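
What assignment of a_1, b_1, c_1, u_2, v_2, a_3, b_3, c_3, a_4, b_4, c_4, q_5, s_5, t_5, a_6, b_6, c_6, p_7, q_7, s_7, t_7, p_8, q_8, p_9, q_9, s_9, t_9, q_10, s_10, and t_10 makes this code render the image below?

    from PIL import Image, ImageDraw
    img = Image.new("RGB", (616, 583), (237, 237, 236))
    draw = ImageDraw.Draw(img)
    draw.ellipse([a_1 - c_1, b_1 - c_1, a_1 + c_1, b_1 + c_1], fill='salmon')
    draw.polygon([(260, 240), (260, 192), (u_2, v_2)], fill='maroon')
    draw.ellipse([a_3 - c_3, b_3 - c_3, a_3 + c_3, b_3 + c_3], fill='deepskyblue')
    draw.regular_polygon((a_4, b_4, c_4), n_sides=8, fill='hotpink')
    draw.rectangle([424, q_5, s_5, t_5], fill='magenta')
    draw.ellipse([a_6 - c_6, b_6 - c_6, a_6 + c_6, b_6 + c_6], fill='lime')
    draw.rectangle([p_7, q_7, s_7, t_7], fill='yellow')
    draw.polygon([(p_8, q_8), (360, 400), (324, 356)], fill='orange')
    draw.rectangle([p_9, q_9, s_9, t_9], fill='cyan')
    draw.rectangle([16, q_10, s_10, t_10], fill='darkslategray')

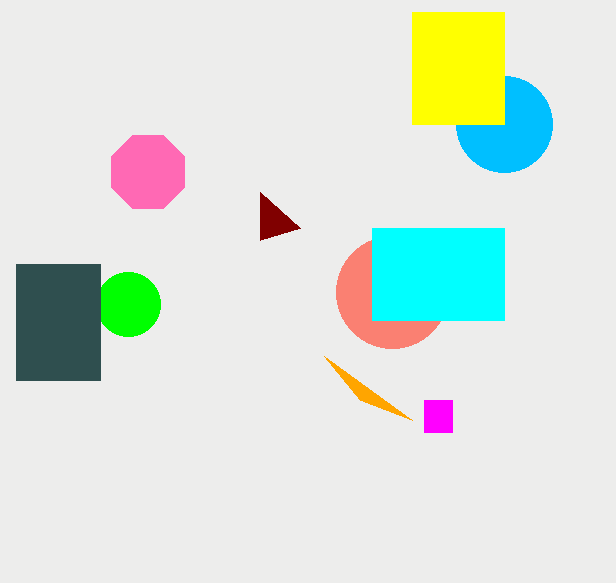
a_1 = 392, b_1 = 292, c_1 = 56, u_2 = 300, v_2 = 228, a_3 = 504, b_3 = 124, c_3 = 48, a_4 = 148, b_4 = 172, c_4 = 40, q_5 = 400, s_5 = 452, t_5 = 432, a_6 = 128, b_6 = 304, c_6 = 32, p_7 = 412, q_7 = 12, s_7 = 504, t_7 = 124, p_8 = 412, q_8 = 420, p_9 = 372, q_9 = 228, s_9 = 504, t_9 = 320, q_10 = 264, s_10 = 100, t_10 = 380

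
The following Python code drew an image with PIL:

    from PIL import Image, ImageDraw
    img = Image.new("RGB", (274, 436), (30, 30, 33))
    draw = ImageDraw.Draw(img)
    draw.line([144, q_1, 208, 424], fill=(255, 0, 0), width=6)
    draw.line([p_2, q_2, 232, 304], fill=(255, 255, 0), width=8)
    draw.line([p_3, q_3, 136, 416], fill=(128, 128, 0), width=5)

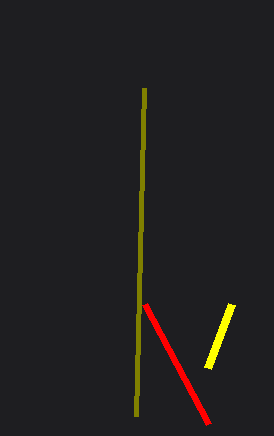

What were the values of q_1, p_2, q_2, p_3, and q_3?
q_1 = 304; p_2 = 208; q_2 = 368; p_3 = 144; q_3 = 88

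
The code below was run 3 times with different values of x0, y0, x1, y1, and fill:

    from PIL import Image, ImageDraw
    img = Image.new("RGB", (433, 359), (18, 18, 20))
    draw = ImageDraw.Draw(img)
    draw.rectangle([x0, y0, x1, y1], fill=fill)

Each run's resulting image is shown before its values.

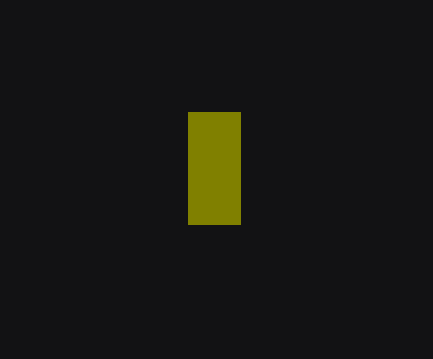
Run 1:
x0 = 188
y0 = 112
x1 = 240
y1 = 224
fill = 'olive'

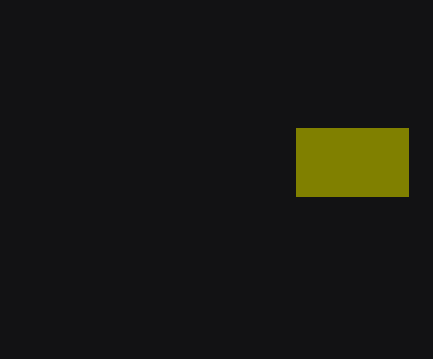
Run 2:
x0 = 296, y0 = 128, x1 = 408, y1 = 196, fill = 'olive'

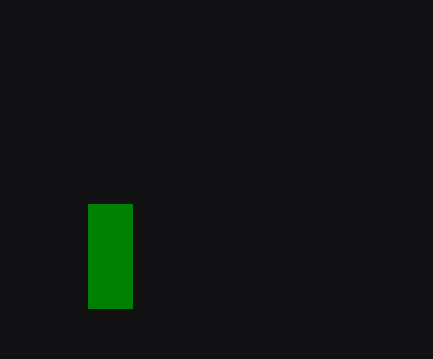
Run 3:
x0 = 88
y0 = 204
x1 = 132
y1 = 308
fill = 'green'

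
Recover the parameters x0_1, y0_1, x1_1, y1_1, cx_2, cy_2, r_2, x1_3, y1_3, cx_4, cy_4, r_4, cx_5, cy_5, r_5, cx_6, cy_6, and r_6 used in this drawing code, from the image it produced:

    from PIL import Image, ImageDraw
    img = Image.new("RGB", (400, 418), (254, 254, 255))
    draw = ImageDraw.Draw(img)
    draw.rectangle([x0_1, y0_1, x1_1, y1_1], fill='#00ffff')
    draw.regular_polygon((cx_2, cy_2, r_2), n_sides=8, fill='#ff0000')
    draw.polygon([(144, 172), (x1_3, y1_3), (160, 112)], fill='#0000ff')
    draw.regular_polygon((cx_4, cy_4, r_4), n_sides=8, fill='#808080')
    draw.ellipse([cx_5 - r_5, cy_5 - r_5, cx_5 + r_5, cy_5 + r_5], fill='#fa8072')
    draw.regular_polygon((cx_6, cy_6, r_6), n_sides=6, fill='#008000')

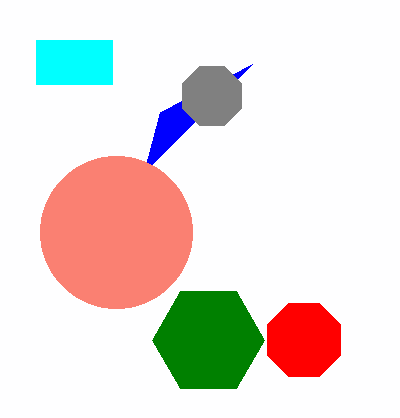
x0_1 = 36; y0_1 = 40; x1_1 = 112; y1_1 = 84; cx_2 = 304; cy_2 = 340; r_2 = 40; x1_3 = 252; y1_3 = 64; cx_4 = 212; cy_4 = 96; r_4 = 32; cx_5 = 116; cy_5 = 232; r_5 = 76; cx_6 = 208; cy_6 = 340; r_6 = 56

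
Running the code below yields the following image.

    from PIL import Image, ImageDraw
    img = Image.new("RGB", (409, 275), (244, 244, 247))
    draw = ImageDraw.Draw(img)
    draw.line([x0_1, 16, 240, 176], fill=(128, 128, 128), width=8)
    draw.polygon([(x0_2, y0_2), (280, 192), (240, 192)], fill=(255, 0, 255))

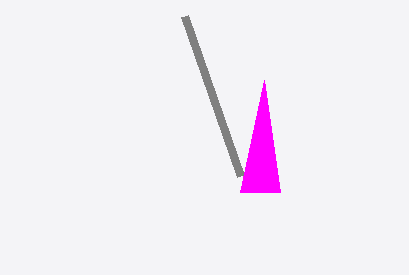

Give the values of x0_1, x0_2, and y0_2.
x0_1 = 184
x0_2 = 264
y0_2 = 80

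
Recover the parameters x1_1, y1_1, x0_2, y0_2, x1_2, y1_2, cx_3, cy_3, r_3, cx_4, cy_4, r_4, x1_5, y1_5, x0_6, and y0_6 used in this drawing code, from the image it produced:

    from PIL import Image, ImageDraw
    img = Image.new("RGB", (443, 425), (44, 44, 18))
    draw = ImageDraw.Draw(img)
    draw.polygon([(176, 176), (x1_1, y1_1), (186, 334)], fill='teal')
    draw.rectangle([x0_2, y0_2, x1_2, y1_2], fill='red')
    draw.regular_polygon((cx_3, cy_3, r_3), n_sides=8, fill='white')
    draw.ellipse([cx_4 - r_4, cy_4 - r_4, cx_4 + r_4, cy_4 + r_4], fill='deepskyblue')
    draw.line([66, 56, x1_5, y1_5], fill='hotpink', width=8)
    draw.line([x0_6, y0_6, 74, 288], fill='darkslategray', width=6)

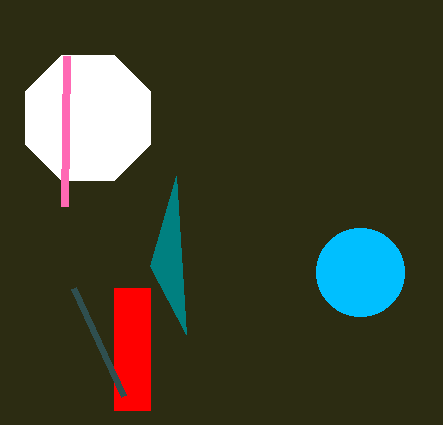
x1_1 = 150, y1_1 = 266, x0_2 = 114, y0_2 = 288, x1_2 = 150, y1_2 = 410, cx_3 = 88, cy_3 = 118, r_3 = 68, cx_4 = 360, cy_4 = 272, r_4 = 44, x1_5 = 64, y1_5 = 206, x0_6 = 124, y0_6 = 396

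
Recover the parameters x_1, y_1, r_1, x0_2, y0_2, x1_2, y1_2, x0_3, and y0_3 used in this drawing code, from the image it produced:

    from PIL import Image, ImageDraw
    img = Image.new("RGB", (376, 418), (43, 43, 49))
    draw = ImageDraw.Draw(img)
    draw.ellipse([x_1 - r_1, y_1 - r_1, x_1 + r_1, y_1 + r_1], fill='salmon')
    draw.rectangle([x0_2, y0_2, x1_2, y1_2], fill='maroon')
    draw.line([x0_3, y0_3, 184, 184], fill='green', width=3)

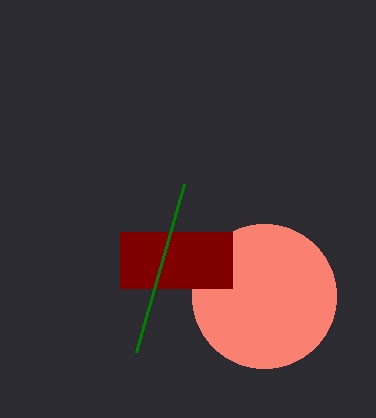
x_1 = 264, y_1 = 296, r_1 = 72, x0_2 = 120, y0_2 = 232, x1_2 = 232, y1_2 = 288, x0_3 = 136, y0_3 = 352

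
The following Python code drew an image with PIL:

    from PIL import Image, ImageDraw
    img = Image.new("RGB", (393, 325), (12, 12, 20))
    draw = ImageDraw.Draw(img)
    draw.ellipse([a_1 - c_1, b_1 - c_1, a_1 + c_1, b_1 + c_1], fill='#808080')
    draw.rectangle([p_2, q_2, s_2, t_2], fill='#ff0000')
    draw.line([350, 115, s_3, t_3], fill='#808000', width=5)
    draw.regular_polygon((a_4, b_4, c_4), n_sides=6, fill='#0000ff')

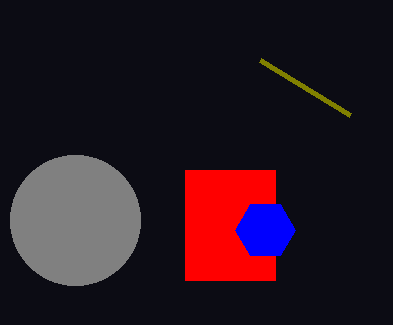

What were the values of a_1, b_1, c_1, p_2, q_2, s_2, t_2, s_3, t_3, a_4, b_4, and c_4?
a_1 = 75, b_1 = 220, c_1 = 65, p_2 = 185, q_2 = 170, s_2 = 275, t_2 = 280, s_3 = 260, t_3 = 60, a_4 = 265, b_4 = 230, c_4 = 30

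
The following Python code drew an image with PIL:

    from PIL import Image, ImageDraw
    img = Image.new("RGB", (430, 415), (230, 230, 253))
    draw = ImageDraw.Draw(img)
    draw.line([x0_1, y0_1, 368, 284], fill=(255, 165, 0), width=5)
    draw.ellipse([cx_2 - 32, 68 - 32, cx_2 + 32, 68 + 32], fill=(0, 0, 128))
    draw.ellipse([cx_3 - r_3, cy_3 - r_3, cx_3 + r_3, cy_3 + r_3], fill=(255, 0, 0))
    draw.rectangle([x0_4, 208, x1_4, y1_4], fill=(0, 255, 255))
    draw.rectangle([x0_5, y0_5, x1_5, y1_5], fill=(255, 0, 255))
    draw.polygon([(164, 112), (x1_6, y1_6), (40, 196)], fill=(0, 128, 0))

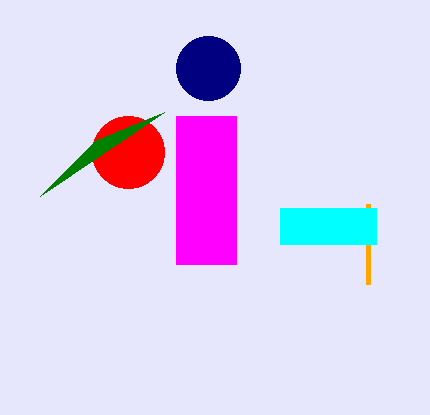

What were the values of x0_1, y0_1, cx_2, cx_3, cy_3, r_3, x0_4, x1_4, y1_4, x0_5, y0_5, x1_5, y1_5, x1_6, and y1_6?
x0_1 = 368
y0_1 = 204
cx_2 = 208
cx_3 = 128
cy_3 = 152
r_3 = 36
x0_4 = 280
x1_4 = 376
y1_4 = 244
x0_5 = 176
y0_5 = 116
x1_5 = 236
y1_5 = 264
x1_6 = 96
y1_6 = 140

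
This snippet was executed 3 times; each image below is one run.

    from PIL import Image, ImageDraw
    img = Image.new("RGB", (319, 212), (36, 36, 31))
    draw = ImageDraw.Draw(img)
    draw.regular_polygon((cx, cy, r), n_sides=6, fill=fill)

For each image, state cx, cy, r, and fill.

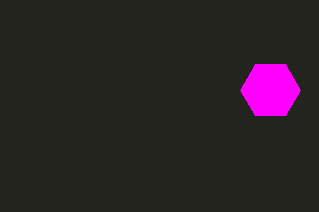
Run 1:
cx = 270
cy = 90
r = 30
fill = 'magenta'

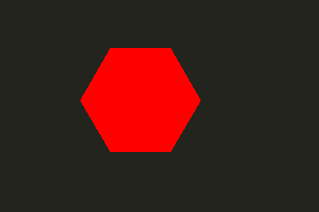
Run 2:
cx = 140; cy = 100; r = 60; fill = 'red'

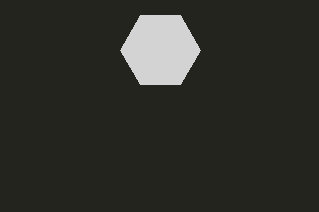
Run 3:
cx = 160; cy = 50; r = 40; fill = 'lightgray'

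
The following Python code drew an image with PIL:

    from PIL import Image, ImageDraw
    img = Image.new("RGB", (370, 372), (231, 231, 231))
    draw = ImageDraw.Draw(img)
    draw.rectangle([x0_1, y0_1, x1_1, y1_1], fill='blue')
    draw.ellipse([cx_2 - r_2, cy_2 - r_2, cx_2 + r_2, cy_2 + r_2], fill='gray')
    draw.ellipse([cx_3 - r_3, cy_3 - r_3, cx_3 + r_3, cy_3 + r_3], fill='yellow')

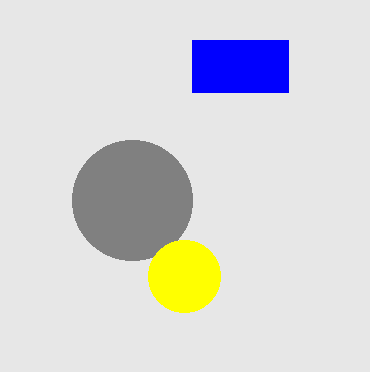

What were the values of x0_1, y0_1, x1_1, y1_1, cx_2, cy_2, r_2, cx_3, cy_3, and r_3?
x0_1 = 192
y0_1 = 40
x1_1 = 288
y1_1 = 92
cx_2 = 132
cy_2 = 200
r_2 = 60
cx_3 = 184
cy_3 = 276
r_3 = 36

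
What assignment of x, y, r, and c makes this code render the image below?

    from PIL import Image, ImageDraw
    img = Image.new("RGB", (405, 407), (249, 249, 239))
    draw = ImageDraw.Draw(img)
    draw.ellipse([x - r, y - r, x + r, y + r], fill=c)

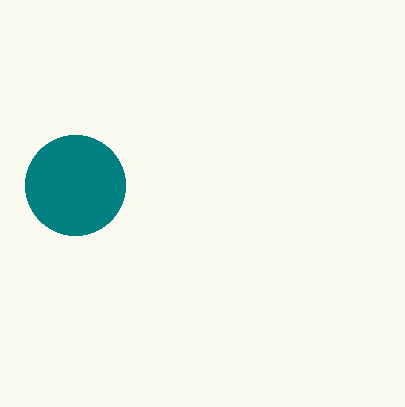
x = 75; y = 185; r = 50; c = 'teal'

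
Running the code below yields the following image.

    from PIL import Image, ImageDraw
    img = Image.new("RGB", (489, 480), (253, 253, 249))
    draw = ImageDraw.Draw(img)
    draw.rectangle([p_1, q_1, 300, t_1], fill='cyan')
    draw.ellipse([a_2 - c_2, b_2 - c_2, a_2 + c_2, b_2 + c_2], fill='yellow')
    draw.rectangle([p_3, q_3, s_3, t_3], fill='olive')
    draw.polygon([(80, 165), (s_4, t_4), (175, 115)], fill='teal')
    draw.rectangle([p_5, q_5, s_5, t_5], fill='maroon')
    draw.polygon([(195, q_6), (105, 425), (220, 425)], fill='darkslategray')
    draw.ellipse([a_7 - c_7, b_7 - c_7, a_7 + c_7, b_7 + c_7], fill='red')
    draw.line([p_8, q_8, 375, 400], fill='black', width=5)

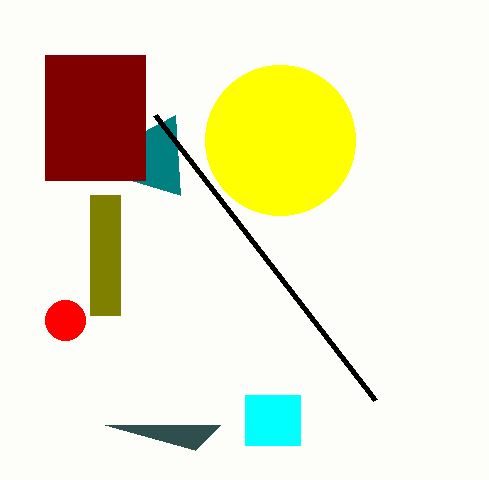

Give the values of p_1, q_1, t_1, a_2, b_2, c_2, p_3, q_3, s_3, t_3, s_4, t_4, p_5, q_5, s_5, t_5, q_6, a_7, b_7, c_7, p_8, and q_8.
p_1 = 245; q_1 = 395; t_1 = 445; a_2 = 280; b_2 = 140; c_2 = 75; p_3 = 90; q_3 = 195; s_3 = 120; t_3 = 315; s_4 = 180; t_4 = 195; p_5 = 45; q_5 = 55; s_5 = 145; t_5 = 180; q_6 = 450; a_7 = 65; b_7 = 320; c_7 = 20; p_8 = 155; q_8 = 115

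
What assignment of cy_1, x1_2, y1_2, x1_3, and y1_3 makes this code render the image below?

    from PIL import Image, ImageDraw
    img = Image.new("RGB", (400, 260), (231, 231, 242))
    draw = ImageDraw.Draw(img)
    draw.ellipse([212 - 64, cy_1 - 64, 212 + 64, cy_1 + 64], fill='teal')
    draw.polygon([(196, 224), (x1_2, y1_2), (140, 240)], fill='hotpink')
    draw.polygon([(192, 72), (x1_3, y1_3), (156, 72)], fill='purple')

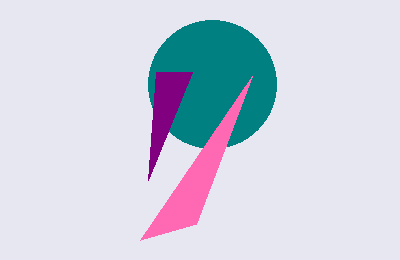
cy_1 = 84, x1_2 = 252, y1_2 = 76, x1_3 = 148, y1_3 = 180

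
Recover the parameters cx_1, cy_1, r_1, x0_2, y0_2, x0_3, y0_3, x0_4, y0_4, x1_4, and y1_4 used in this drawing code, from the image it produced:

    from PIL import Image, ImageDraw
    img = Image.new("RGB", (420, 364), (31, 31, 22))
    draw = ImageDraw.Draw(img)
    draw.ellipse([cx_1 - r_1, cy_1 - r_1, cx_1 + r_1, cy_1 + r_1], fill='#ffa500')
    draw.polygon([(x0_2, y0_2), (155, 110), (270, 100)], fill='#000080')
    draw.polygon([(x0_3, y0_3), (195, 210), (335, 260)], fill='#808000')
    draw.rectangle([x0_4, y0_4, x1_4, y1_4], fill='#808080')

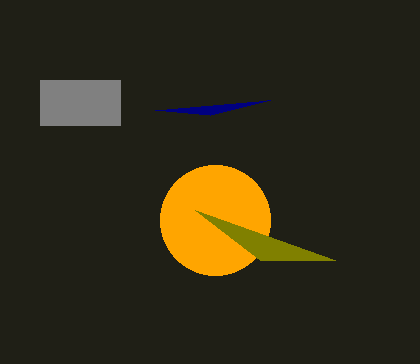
cx_1 = 215, cy_1 = 220, r_1 = 55, x0_2 = 210, y0_2 = 115, x0_3 = 260, y0_3 = 260, x0_4 = 40, y0_4 = 80, x1_4 = 120, y1_4 = 125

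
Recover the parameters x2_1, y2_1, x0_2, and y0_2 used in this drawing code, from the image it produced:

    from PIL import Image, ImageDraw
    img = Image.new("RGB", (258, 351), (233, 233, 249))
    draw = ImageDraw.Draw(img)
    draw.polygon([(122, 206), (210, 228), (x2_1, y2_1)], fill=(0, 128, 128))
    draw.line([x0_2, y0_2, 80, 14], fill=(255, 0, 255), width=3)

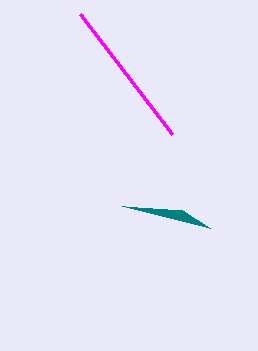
x2_1 = 182
y2_1 = 210
x0_2 = 172
y0_2 = 134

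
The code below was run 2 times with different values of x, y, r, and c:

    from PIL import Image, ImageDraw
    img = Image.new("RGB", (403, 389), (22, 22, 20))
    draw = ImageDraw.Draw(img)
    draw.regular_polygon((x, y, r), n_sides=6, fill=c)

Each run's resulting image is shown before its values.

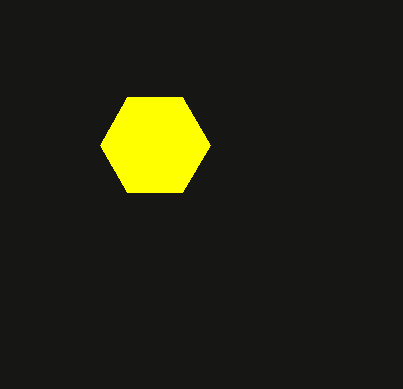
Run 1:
x = 155, y = 145, r = 55, c = 'yellow'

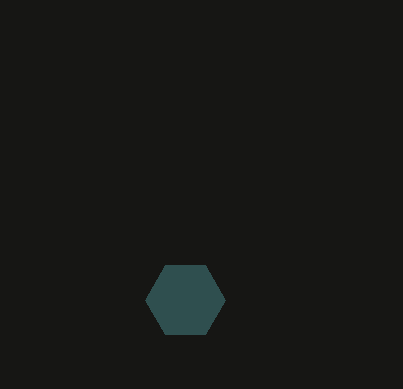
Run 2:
x = 185, y = 300, r = 40, c = 'darkslategray'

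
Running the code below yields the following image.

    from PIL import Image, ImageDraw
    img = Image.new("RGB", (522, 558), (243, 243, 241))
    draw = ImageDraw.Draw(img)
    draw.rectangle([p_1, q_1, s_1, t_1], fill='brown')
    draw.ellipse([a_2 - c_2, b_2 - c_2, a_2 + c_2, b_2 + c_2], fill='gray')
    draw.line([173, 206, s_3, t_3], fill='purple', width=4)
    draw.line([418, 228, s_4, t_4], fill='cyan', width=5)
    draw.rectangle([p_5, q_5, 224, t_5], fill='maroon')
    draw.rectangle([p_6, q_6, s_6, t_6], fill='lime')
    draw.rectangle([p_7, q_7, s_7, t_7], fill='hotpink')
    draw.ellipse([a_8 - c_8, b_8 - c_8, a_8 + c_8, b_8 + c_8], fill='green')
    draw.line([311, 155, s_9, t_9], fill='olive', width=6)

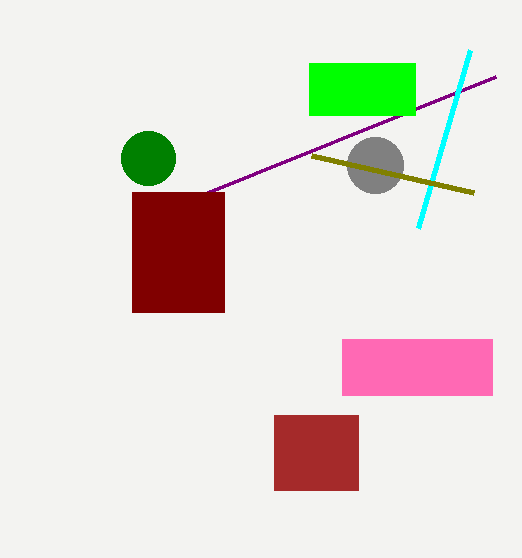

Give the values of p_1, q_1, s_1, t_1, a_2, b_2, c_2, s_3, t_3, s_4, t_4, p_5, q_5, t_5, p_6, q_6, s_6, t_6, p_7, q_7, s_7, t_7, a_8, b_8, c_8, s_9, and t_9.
p_1 = 274
q_1 = 415
s_1 = 358
t_1 = 490
a_2 = 375
b_2 = 165
c_2 = 28
s_3 = 496
t_3 = 76
s_4 = 470
t_4 = 50
p_5 = 132
q_5 = 192
t_5 = 312
p_6 = 309
q_6 = 63
s_6 = 415
t_6 = 115
p_7 = 342
q_7 = 339
s_7 = 492
t_7 = 395
a_8 = 148
b_8 = 158
c_8 = 27
s_9 = 473
t_9 = 192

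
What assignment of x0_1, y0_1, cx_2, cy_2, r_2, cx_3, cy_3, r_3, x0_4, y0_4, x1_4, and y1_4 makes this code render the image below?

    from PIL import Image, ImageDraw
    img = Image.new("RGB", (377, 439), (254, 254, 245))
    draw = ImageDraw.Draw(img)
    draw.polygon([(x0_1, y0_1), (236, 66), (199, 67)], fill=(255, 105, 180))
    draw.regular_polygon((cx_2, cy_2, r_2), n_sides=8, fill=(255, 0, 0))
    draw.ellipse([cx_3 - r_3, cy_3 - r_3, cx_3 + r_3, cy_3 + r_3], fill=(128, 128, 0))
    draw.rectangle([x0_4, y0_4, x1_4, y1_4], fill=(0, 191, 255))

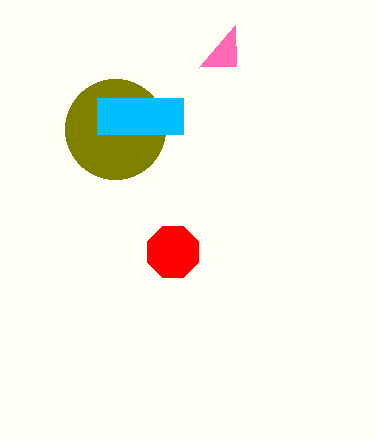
x0_1 = 235
y0_1 = 25
cx_2 = 173
cy_2 = 252
r_2 = 28
cx_3 = 115
cy_3 = 129
r_3 = 50
x0_4 = 97
y0_4 = 98
x1_4 = 183
y1_4 = 134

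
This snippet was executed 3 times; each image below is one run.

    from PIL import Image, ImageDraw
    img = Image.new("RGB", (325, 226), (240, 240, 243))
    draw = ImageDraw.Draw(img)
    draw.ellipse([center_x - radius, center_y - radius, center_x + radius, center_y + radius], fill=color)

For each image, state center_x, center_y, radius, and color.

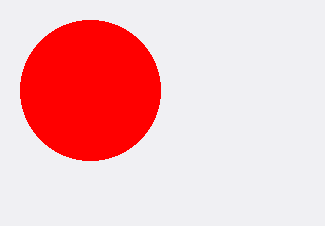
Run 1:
center_x = 90; center_y = 90; radius = 70; color = 'red'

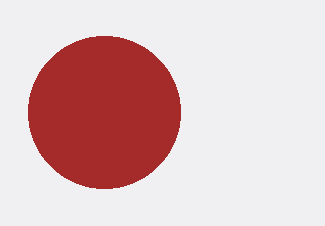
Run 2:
center_x = 104; center_y = 112; radius = 76; color = 'brown'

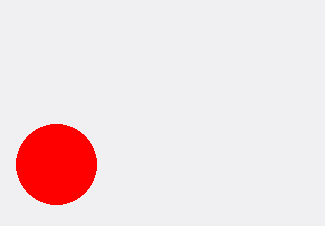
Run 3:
center_x = 56
center_y = 164
radius = 40
color = 'red'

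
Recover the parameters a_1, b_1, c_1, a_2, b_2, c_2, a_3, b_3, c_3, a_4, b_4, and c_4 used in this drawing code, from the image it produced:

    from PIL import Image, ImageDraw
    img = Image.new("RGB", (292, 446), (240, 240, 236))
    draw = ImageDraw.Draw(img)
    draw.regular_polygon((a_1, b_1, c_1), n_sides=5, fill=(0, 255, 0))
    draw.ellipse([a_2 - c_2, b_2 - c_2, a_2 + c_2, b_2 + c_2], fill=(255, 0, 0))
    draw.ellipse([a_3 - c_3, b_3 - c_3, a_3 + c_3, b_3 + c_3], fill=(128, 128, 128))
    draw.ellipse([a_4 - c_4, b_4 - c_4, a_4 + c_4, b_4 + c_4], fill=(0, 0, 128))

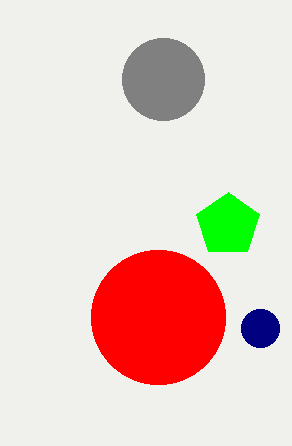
a_1 = 228, b_1 = 225, c_1 = 33, a_2 = 158, b_2 = 317, c_2 = 67, a_3 = 163, b_3 = 79, c_3 = 41, a_4 = 260, b_4 = 328, c_4 = 19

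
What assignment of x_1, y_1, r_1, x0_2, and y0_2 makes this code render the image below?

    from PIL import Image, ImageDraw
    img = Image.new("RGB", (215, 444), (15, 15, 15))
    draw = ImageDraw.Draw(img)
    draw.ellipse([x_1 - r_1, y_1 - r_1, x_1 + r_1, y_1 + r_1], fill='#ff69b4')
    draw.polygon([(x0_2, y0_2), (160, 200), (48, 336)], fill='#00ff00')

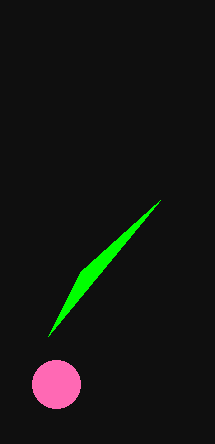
x_1 = 56
y_1 = 384
r_1 = 24
x0_2 = 80
y0_2 = 272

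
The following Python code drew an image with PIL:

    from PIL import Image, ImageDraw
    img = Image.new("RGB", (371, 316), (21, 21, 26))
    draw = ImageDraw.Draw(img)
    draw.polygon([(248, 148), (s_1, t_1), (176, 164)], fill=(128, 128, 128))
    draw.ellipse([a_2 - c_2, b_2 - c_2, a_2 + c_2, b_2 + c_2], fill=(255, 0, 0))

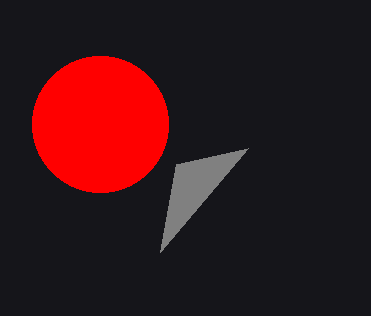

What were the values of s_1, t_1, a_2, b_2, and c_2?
s_1 = 160
t_1 = 252
a_2 = 100
b_2 = 124
c_2 = 68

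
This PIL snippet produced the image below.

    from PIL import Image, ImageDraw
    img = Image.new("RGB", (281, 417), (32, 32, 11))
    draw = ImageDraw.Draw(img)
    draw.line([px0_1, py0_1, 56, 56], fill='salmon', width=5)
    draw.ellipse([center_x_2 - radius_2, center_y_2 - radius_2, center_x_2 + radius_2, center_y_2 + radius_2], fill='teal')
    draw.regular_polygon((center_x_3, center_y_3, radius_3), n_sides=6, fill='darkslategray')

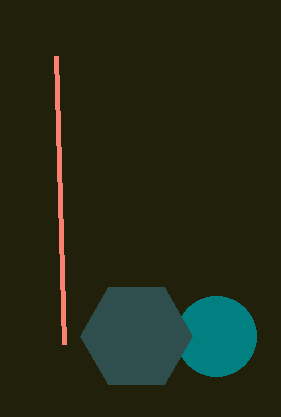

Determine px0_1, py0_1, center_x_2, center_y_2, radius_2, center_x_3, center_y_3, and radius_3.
px0_1 = 64; py0_1 = 344; center_x_2 = 216; center_y_2 = 336; radius_2 = 40; center_x_3 = 136; center_y_3 = 336; radius_3 = 56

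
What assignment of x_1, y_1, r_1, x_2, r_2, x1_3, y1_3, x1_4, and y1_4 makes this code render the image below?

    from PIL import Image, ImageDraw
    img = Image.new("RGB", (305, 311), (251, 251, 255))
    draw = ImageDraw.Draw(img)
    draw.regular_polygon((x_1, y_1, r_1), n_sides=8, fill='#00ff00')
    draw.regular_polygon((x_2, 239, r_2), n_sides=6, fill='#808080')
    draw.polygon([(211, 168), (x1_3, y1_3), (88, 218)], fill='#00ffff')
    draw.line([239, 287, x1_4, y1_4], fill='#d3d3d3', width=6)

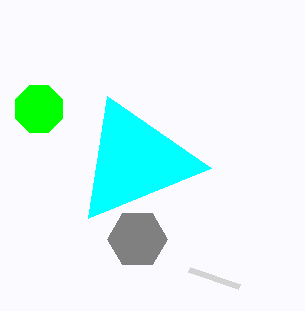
x_1 = 39; y_1 = 109; r_1 = 25; x_2 = 137; r_2 = 30; x1_3 = 107; y1_3 = 96; x1_4 = 189; y1_4 = 270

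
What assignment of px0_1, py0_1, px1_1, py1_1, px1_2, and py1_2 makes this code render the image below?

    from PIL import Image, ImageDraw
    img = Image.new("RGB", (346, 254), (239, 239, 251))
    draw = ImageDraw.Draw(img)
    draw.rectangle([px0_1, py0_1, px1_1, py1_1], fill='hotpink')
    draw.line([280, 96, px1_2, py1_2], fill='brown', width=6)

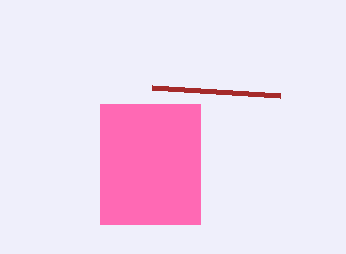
px0_1 = 100; py0_1 = 104; px1_1 = 200; py1_1 = 224; px1_2 = 152; py1_2 = 88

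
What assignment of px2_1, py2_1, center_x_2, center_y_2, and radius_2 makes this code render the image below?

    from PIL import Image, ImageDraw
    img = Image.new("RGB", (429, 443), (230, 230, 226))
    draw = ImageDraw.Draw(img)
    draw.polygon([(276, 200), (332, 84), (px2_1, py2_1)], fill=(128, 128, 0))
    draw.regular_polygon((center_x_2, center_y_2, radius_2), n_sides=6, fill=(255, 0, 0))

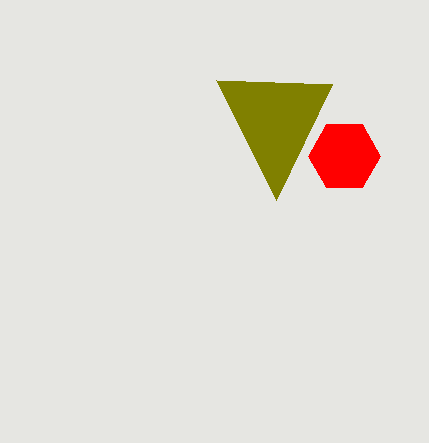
px2_1 = 216, py2_1 = 80, center_x_2 = 344, center_y_2 = 156, radius_2 = 36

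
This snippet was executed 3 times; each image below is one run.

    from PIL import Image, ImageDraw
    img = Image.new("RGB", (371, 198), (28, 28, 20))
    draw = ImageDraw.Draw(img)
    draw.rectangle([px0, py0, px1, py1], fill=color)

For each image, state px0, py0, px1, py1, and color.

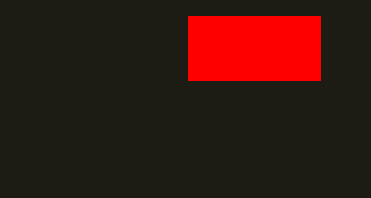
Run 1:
px0 = 188; py0 = 16; px1 = 320; py1 = 80; color = 'red'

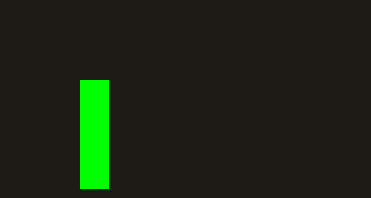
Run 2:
px0 = 80; py0 = 80; px1 = 108; py1 = 188; color = 'lime'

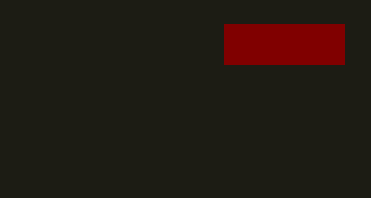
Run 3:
px0 = 224, py0 = 24, px1 = 344, py1 = 64, color = 'maroon'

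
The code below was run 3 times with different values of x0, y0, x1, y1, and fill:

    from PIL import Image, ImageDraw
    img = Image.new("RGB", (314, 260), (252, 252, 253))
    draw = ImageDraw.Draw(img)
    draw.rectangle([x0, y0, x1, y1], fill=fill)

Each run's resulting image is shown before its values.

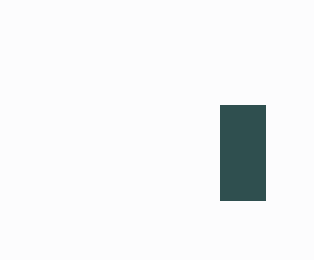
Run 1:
x0 = 220
y0 = 105
x1 = 265
y1 = 200
fill = 'darkslategray'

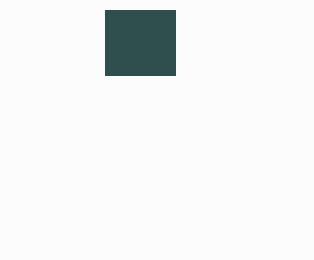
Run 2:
x0 = 105
y0 = 10
x1 = 175
y1 = 75
fill = 'darkslategray'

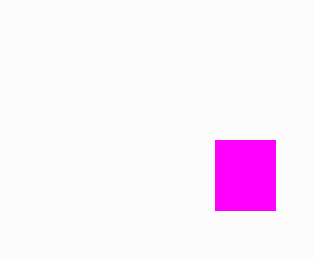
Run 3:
x0 = 215, y0 = 140, x1 = 275, y1 = 210, fill = 'magenta'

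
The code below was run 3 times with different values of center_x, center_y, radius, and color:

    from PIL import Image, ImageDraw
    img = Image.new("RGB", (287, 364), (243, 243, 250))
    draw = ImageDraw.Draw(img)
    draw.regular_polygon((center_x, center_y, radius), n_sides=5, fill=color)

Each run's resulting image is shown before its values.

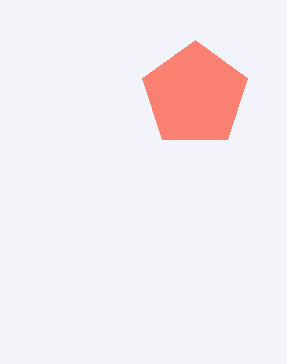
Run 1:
center_x = 195
center_y = 95
radius = 55
color = 'salmon'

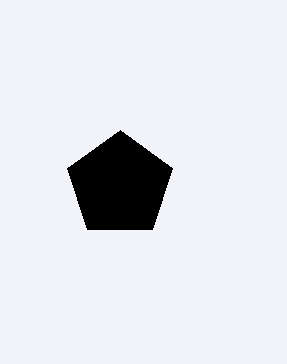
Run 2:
center_x = 120, center_y = 185, radius = 55, color = 'black'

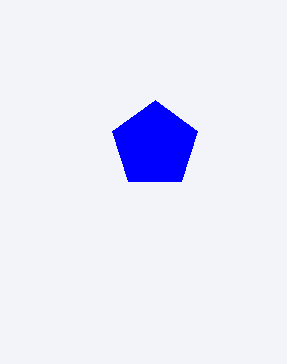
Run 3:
center_x = 155, center_y = 145, radius = 45, color = 'blue'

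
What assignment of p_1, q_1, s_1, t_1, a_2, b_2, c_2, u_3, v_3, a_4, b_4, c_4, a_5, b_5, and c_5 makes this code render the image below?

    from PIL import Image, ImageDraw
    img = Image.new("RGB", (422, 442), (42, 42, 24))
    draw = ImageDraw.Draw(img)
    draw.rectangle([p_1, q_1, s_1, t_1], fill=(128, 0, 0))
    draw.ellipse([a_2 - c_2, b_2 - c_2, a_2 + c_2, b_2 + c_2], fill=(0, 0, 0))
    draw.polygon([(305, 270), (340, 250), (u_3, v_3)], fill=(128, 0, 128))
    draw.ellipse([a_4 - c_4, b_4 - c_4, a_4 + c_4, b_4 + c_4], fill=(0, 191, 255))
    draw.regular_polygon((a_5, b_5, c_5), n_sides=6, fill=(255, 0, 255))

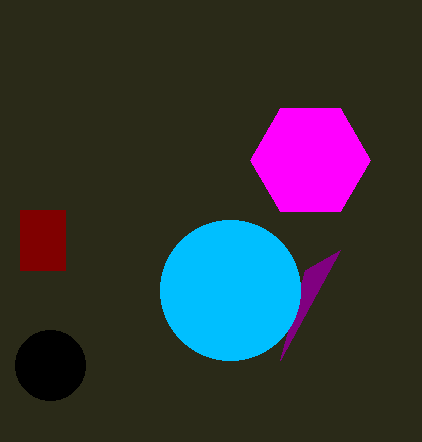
p_1 = 20; q_1 = 210; s_1 = 65; t_1 = 270; a_2 = 50; b_2 = 365; c_2 = 35; u_3 = 280; v_3 = 360; a_4 = 230; b_4 = 290; c_4 = 70; a_5 = 310; b_5 = 160; c_5 = 60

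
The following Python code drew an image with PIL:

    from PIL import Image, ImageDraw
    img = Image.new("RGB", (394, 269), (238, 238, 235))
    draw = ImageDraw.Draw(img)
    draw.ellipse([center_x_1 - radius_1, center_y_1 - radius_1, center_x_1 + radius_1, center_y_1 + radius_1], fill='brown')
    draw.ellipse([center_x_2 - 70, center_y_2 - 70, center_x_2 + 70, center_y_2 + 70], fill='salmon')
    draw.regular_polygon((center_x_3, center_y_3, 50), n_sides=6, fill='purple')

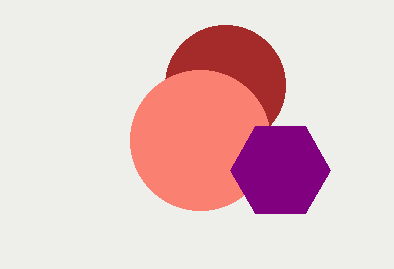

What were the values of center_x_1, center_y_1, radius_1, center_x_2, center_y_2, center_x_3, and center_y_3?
center_x_1 = 225
center_y_1 = 85
radius_1 = 60
center_x_2 = 200
center_y_2 = 140
center_x_3 = 280
center_y_3 = 170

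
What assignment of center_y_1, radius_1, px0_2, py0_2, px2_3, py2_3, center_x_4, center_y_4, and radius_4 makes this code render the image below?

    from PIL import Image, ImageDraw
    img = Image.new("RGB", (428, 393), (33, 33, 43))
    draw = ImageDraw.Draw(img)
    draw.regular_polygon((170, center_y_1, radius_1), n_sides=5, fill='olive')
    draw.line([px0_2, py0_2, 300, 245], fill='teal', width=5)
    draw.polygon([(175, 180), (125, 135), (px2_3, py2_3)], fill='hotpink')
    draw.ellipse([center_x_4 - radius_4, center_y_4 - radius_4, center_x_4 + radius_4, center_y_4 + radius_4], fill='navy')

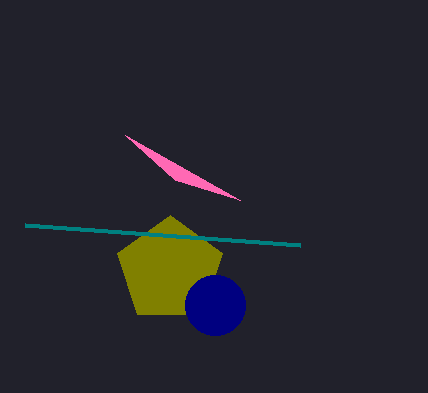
center_y_1 = 270
radius_1 = 55
px0_2 = 25
py0_2 = 225
px2_3 = 240
py2_3 = 200
center_x_4 = 215
center_y_4 = 305
radius_4 = 30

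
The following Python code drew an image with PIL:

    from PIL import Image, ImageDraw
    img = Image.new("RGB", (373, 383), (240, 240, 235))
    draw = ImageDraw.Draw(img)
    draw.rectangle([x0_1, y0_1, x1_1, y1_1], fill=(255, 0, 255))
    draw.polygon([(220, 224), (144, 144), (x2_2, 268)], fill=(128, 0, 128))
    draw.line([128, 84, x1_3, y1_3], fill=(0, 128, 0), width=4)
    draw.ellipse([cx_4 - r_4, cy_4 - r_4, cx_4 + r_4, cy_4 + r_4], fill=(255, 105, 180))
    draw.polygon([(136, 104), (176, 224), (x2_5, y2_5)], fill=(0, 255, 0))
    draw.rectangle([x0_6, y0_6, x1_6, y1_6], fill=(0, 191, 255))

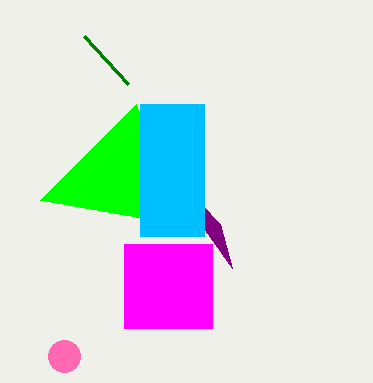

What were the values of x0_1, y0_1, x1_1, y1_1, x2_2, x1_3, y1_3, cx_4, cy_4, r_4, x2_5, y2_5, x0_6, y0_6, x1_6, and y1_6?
x0_1 = 124
y0_1 = 244
x1_1 = 212
y1_1 = 328
x2_2 = 232
x1_3 = 84
y1_3 = 36
cx_4 = 64
cy_4 = 356
r_4 = 16
x2_5 = 40
y2_5 = 200
x0_6 = 140
y0_6 = 104
x1_6 = 204
y1_6 = 236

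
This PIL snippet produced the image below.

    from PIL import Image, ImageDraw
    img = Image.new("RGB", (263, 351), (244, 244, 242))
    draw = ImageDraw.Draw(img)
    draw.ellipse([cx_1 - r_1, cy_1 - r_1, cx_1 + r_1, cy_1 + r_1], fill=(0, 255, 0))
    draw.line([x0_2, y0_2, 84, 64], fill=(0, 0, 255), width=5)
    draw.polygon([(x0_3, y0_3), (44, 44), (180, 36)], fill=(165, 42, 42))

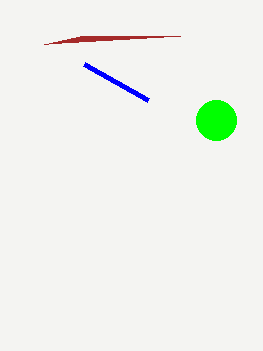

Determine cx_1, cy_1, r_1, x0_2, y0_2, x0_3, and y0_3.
cx_1 = 216
cy_1 = 120
r_1 = 20
x0_2 = 148
y0_2 = 100
x0_3 = 80
y0_3 = 36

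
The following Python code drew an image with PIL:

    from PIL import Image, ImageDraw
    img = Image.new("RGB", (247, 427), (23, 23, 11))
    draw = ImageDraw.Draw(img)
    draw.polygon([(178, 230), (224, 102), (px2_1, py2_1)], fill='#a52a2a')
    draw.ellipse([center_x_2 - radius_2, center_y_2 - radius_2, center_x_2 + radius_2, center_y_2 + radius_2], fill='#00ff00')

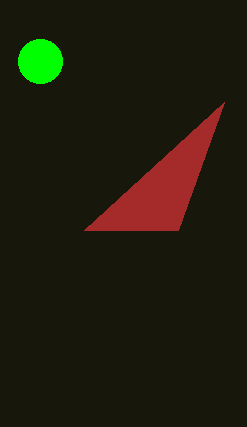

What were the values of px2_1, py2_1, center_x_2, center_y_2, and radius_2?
px2_1 = 84
py2_1 = 230
center_x_2 = 40
center_y_2 = 61
radius_2 = 22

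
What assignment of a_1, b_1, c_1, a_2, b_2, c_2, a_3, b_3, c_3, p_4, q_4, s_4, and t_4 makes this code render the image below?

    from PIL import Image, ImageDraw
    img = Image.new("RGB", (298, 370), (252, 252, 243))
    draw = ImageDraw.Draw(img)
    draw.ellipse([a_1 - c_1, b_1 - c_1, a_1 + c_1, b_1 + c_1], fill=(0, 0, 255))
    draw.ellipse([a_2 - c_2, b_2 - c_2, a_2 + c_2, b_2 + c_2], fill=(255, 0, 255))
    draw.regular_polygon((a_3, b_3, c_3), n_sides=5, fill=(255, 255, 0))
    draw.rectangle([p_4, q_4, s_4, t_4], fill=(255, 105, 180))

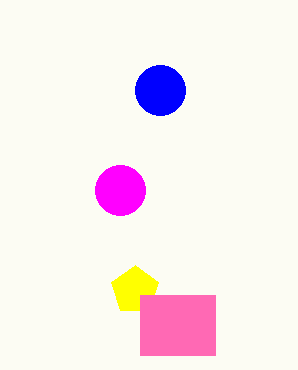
a_1 = 160
b_1 = 90
c_1 = 25
a_2 = 120
b_2 = 190
c_2 = 25
a_3 = 135
b_3 = 290
c_3 = 25
p_4 = 140
q_4 = 295
s_4 = 215
t_4 = 355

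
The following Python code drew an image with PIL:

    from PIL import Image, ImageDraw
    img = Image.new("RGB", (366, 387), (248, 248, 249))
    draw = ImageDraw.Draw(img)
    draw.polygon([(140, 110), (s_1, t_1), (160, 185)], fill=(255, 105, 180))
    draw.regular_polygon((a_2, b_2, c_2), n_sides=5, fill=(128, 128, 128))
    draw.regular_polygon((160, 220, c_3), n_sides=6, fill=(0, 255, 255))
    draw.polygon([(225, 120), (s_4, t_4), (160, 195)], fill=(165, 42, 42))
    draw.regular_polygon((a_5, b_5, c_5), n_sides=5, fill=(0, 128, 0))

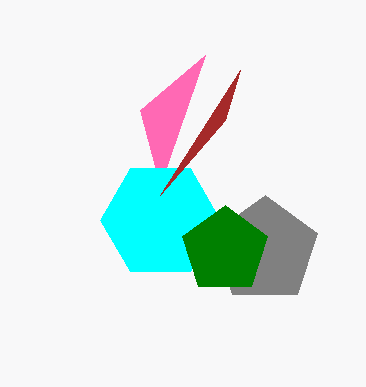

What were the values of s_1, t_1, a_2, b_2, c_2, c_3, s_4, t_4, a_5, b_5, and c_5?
s_1 = 205; t_1 = 55; a_2 = 265; b_2 = 250; c_2 = 55; c_3 = 60; s_4 = 240; t_4 = 70; a_5 = 225; b_5 = 250; c_5 = 45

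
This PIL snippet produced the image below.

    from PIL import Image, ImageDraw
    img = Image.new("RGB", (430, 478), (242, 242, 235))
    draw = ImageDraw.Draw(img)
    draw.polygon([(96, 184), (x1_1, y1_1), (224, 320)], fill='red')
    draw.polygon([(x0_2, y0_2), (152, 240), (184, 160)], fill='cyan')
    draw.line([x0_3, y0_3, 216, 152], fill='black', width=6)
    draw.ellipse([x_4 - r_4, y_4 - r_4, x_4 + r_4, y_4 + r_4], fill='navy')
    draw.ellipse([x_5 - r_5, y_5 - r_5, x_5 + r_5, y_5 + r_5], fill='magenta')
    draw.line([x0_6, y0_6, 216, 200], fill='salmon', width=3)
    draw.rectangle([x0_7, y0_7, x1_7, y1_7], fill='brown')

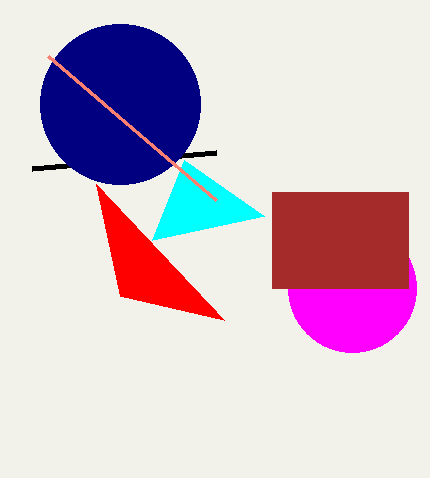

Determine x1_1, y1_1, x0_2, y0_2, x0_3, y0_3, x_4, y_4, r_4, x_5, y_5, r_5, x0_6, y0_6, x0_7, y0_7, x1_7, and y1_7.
x1_1 = 120, y1_1 = 296, x0_2 = 264, y0_2 = 216, x0_3 = 32, y0_3 = 168, x_4 = 120, y_4 = 104, r_4 = 80, x_5 = 352, y_5 = 288, r_5 = 64, x0_6 = 48, y0_6 = 56, x0_7 = 272, y0_7 = 192, x1_7 = 408, y1_7 = 288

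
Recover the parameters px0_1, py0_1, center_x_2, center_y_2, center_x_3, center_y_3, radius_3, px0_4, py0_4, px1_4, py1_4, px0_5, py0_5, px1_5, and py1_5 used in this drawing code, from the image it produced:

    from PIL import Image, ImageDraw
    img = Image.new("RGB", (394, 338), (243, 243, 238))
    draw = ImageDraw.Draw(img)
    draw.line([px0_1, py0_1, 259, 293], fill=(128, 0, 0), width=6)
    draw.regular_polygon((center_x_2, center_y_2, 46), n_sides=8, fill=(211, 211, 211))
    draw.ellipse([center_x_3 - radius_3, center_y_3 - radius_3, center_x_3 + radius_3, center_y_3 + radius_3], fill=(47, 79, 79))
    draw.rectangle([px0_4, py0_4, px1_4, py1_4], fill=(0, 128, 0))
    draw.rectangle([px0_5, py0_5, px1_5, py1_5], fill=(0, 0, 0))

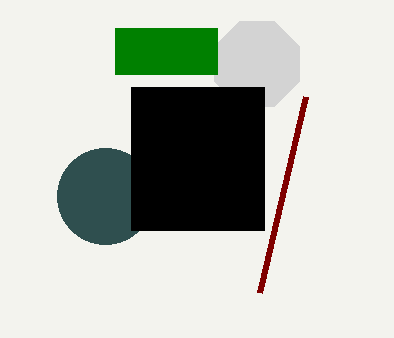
px0_1 = 305; py0_1 = 97; center_x_2 = 257; center_y_2 = 64; center_x_3 = 105; center_y_3 = 196; radius_3 = 48; px0_4 = 115; py0_4 = 28; px1_4 = 217; py1_4 = 74; px0_5 = 131; py0_5 = 87; px1_5 = 264; py1_5 = 230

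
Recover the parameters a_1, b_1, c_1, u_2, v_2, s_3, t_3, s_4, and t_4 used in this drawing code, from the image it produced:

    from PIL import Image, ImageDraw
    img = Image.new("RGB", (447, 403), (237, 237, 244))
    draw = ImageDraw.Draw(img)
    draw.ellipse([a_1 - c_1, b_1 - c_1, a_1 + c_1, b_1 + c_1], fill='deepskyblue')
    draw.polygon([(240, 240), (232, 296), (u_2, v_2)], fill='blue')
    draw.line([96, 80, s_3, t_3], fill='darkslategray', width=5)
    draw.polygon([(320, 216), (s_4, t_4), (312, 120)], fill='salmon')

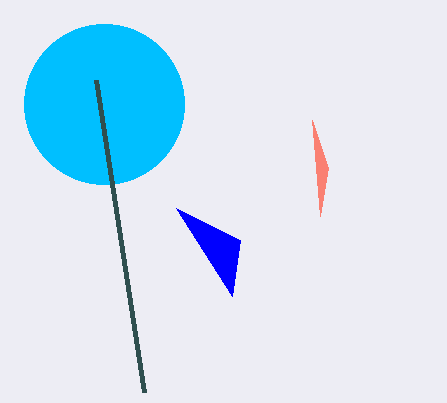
a_1 = 104; b_1 = 104; c_1 = 80; u_2 = 176; v_2 = 208; s_3 = 144; t_3 = 392; s_4 = 328; t_4 = 168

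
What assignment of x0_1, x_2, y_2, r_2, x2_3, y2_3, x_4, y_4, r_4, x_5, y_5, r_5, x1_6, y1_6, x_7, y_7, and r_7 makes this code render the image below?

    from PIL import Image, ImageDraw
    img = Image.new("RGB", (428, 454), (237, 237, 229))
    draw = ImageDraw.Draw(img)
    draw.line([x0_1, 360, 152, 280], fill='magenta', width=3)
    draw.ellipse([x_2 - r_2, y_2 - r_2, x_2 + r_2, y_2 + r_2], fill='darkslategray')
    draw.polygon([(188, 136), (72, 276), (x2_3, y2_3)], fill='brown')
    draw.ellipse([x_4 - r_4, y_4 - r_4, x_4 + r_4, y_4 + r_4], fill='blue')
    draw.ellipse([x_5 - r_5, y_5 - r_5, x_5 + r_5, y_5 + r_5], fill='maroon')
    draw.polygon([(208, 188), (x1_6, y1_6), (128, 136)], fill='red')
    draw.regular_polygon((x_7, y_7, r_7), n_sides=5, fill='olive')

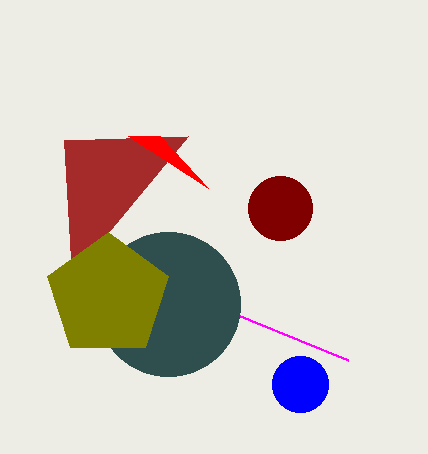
x0_1 = 348; x_2 = 168; y_2 = 304; r_2 = 72; x2_3 = 64; y2_3 = 140; x_4 = 300; y_4 = 384; r_4 = 28; x_5 = 280; y_5 = 208; r_5 = 32; x1_6 = 160; y1_6 = 136; x_7 = 108; y_7 = 296; r_7 = 64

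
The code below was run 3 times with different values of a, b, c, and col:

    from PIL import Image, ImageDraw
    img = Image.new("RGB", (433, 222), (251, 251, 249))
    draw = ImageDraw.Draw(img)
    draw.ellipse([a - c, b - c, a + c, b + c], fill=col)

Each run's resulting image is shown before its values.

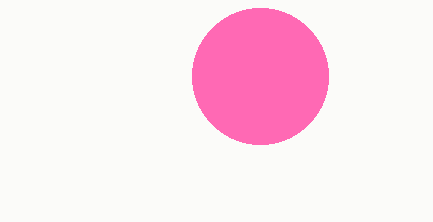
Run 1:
a = 260
b = 76
c = 68
col = 'hotpink'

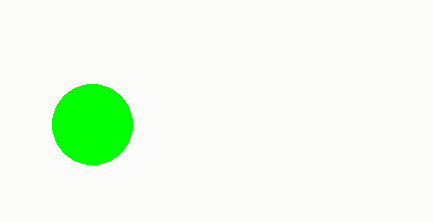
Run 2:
a = 92; b = 124; c = 40; col = 'lime'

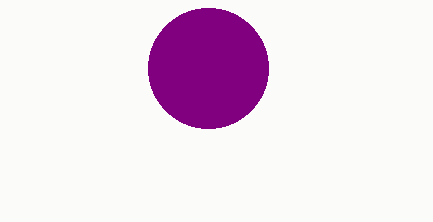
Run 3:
a = 208
b = 68
c = 60
col = 'purple'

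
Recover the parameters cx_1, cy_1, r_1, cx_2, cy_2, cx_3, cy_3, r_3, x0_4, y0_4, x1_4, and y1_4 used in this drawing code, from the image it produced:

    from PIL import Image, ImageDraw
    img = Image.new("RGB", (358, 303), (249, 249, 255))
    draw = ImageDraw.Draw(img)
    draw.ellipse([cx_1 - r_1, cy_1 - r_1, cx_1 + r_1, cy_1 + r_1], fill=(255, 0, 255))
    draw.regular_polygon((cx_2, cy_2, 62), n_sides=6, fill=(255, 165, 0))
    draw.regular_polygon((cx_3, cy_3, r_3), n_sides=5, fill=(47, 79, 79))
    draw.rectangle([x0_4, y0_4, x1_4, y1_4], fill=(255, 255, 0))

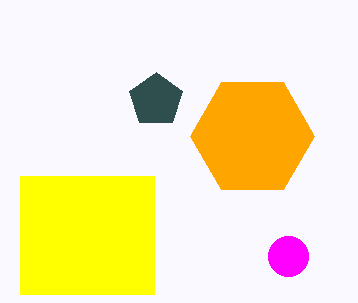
cx_1 = 288; cy_1 = 256; r_1 = 20; cx_2 = 252; cy_2 = 136; cx_3 = 156; cy_3 = 100; r_3 = 28; x0_4 = 20; y0_4 = 176; x1_4 = 154; y1_4 = 294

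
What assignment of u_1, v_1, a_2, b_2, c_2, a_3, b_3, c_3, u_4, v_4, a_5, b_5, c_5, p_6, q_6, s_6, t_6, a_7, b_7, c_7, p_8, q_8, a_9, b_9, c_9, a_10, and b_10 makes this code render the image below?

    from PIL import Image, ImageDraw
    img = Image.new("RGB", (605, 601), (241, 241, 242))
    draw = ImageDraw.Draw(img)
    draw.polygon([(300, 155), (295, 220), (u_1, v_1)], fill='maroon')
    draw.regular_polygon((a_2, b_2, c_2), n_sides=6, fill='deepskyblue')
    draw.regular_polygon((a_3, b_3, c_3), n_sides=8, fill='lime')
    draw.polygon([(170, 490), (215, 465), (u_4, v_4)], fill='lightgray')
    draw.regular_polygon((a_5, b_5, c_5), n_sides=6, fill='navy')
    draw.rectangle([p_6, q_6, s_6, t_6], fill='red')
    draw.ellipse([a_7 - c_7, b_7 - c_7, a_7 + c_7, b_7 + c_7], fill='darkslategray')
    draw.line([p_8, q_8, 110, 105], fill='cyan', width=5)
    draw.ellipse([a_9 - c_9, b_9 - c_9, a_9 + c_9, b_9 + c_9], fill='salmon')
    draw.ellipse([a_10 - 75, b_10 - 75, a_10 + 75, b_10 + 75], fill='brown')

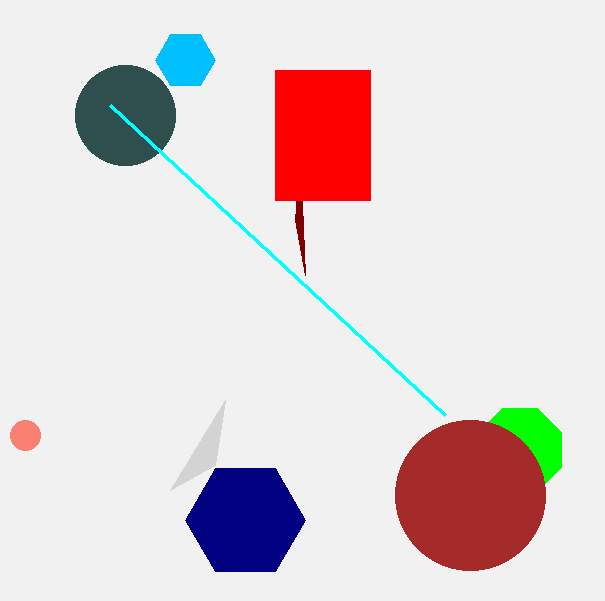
u_1 = 305; v_1 = 275; a_2 = 185; b_2 = 60; c_2 = 30; a_3 = 520; b_3 = 450; c_3 = 45; u_4 = 225; v_4 = 400; a_5 = 245; b_5 = 520; c_5 = 60; p_6 = 275; q_6 = 70; s_6 = 370; t_6 = 200; a_7 = 125; b_7 = 115; c_7 = 50; p_8 = 445; q_8 = 415; a_9 = 25; b_9 = 435; c_9 = 15; a_10 = 470; b_10 = 495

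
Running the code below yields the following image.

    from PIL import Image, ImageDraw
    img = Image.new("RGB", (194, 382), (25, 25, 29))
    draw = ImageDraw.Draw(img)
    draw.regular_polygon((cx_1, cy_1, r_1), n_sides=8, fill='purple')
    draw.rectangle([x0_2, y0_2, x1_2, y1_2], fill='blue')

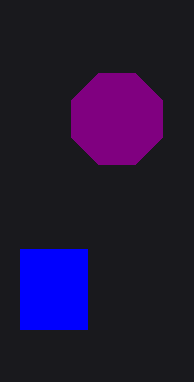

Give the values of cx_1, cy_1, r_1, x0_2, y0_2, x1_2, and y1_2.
cx_1 = 117
cy_1 = 119
r_1 = 49
x0_2 = 20
y0_2 = 249
x1_2 = 87
y1_2 = 329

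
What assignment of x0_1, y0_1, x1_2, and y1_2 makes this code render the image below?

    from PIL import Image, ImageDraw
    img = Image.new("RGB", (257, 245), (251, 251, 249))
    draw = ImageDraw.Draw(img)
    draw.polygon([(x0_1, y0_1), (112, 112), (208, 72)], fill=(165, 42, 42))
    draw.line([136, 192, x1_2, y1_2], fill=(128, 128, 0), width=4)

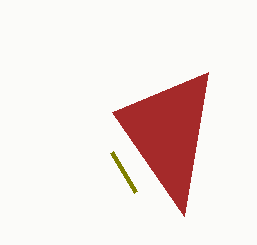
x0_1 = 184
y0_1 = 216
x1_2 = 112
y1_2 = 152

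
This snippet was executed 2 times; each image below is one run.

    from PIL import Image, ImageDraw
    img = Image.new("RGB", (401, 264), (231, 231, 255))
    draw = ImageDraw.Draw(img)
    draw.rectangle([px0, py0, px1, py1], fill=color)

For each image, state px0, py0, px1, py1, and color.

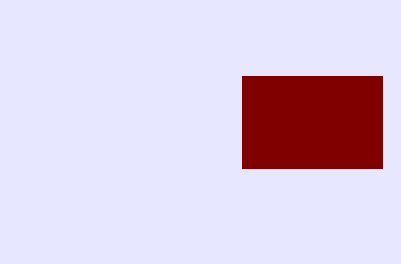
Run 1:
px0 = 242, py0 = 76, px1 = 382, py1 = 168, color = 'maroon'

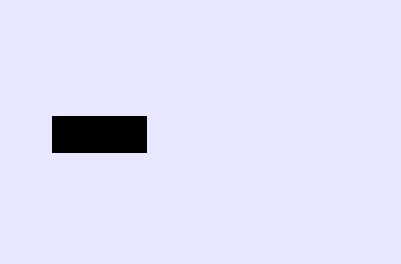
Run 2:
px0 = 52, py0 = 116, px1 = 146, py1 = 152, color = 'black'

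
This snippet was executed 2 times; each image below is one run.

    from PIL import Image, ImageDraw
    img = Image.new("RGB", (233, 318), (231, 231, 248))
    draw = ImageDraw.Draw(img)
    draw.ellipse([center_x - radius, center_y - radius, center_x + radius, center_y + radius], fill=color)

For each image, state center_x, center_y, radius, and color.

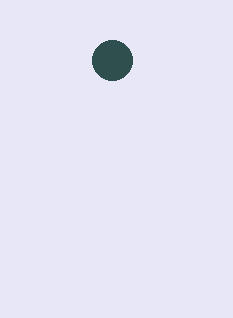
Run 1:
center_x = 112; center_y = 60; radius = 20; color = 'darkslategray'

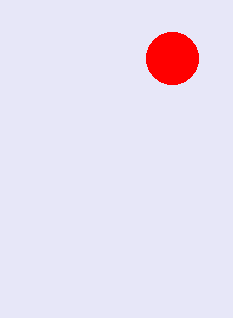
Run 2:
center_x = 172; center_y = 58; radius = 26; color = 'red'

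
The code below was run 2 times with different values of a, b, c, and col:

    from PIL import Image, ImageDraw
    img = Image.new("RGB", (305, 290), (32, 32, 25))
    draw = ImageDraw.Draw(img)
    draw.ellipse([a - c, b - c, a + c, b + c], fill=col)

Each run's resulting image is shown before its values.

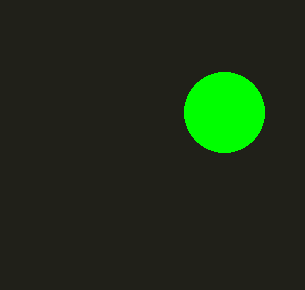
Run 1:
a = 224, b = 112, c = 40, col = 'lime'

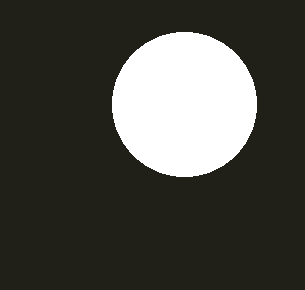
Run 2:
a = 184
b = 104
c = 72
col = 'white'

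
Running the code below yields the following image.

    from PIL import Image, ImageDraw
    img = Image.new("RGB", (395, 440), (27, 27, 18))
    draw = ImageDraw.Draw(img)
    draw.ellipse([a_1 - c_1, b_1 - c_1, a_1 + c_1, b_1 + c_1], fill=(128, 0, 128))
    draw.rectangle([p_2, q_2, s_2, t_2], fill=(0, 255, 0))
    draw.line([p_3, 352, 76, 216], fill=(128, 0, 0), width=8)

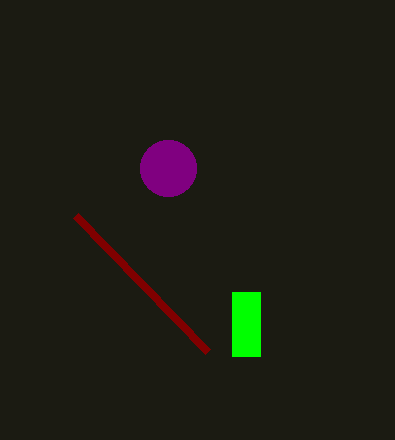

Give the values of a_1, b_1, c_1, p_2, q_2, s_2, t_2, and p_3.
a_1 = 168; b_1 = 168; c_1 = 28; p_2 = 232; q_2 = 292; s_2 = 260; t_2 = 356; p_3 = 208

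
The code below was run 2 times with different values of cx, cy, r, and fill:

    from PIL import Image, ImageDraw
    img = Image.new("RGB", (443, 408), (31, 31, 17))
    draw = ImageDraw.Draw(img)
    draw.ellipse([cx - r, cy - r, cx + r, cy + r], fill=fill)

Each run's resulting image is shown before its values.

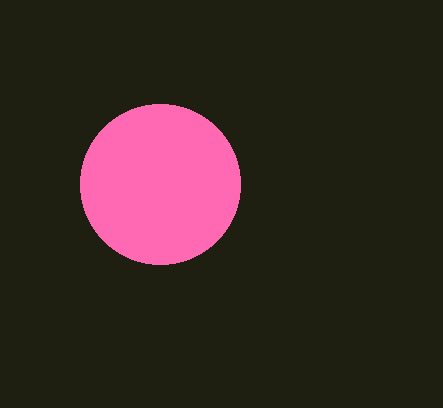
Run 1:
cx = 160, cy = 184, r = 80, fill = 'hotpink'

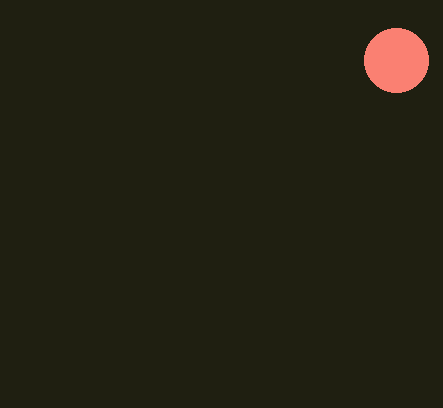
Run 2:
cx = 396, cy = 60, r = 32, fill = 'salmon'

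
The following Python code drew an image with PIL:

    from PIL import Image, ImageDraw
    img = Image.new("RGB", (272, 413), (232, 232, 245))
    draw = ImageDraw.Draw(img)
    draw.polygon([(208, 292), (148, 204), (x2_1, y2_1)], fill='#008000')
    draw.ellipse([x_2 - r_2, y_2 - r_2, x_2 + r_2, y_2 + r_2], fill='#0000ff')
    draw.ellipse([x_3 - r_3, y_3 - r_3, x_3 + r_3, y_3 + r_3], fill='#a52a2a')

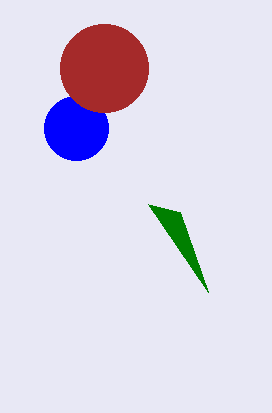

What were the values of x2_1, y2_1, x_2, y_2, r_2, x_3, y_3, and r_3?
x2_1 = 180
y2_1 = 212
x_2 = 76
y_2 = 128
r_2 = 32
x_3 = 104
y_3 = 68
r_3 = 44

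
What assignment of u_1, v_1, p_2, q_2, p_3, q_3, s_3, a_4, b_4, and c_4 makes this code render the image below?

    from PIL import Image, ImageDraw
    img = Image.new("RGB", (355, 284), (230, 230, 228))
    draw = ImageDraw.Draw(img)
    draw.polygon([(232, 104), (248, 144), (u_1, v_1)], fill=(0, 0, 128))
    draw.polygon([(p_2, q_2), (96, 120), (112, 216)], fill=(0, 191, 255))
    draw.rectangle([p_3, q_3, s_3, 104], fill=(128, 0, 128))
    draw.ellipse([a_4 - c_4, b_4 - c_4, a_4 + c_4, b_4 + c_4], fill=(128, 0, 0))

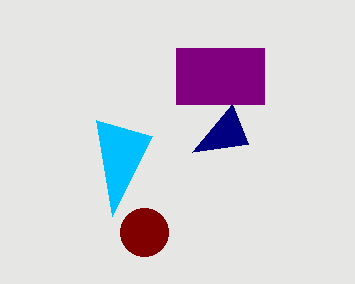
u_1 = 192, v_1 = 152, p_2 = 152, q_2 = 136, p_3 = 176, q_3 = 48, s_3 = 264, a_4 = 144, b_4 = 232, c_4 = 24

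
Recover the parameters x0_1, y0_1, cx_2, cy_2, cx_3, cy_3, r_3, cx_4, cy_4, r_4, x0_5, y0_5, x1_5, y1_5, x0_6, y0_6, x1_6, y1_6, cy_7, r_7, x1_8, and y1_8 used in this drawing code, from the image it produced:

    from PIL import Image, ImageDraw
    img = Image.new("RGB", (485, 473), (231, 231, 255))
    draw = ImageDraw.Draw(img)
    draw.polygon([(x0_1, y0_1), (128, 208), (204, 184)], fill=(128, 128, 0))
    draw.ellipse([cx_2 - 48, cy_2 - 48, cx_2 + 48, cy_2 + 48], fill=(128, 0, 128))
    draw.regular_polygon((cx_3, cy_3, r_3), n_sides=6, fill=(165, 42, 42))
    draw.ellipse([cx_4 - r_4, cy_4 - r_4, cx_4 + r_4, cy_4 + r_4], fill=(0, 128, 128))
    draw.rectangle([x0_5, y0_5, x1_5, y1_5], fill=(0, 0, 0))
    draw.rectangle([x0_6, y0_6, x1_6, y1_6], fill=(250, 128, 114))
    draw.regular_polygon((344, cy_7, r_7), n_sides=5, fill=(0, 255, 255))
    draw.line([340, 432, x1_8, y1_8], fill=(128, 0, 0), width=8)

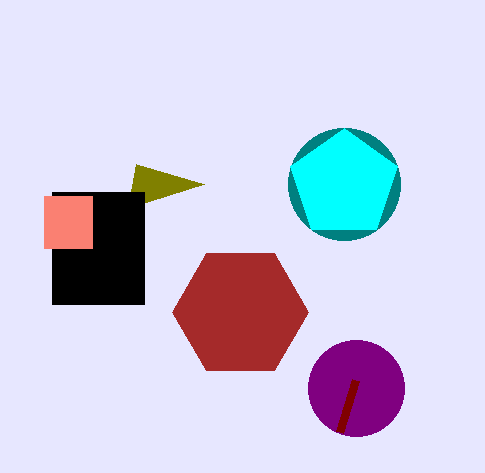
x0_1 = 136
y0_1 = 164
cx_2 = 356
cy_2 = 388
cx_3 = 240
cy_3 = 312
r_3 = 68
cx_4 = 344
cy_4 = 184
r_4 = 56
x0_5 = 52
y0_5 = 192
x1_5 = 144
y1_5 = 304
x0_6 = 44
y0_6 = 196
x1_6 = 92
y1_6 = 248
cy_7 = 184
r_7 = 56
x1_8 = 356
y1_8 = 380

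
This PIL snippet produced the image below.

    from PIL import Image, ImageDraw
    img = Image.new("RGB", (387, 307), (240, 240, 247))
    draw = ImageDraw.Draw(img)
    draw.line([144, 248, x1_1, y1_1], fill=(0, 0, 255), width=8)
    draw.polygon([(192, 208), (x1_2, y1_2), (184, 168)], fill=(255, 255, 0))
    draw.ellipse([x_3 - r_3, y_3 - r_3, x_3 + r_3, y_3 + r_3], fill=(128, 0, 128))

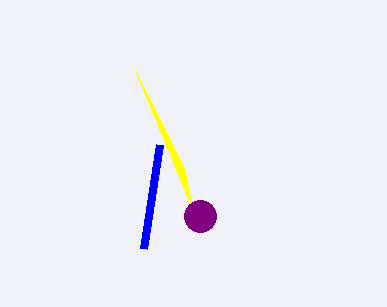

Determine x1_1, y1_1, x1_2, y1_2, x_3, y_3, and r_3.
x1_1 = 160
y1_1 = 144
x1_2 = 136
y1_2 = 72
x_3 = 200
y_3 = 216
r_3 = 16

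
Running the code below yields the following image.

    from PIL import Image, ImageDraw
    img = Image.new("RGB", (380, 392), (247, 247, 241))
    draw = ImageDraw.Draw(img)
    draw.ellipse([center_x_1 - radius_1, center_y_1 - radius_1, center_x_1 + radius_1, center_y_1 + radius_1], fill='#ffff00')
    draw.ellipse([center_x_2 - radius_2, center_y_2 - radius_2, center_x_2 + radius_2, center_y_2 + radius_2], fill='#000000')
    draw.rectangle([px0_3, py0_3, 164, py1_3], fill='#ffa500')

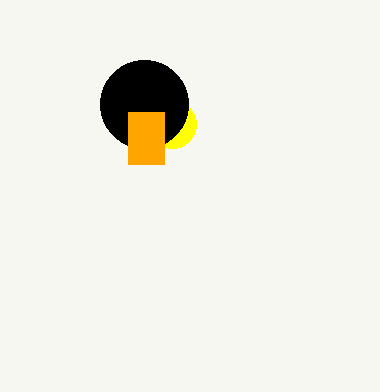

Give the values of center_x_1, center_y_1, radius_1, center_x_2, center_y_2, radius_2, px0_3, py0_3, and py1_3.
center_x_1 = 172; center_y_1 = 124; radius_1 = 24; center_x_2 = 144; center_y_2 = 104; radius_2 = 44; px0_3 = 128; py0_3 = 112; py1_3 = 164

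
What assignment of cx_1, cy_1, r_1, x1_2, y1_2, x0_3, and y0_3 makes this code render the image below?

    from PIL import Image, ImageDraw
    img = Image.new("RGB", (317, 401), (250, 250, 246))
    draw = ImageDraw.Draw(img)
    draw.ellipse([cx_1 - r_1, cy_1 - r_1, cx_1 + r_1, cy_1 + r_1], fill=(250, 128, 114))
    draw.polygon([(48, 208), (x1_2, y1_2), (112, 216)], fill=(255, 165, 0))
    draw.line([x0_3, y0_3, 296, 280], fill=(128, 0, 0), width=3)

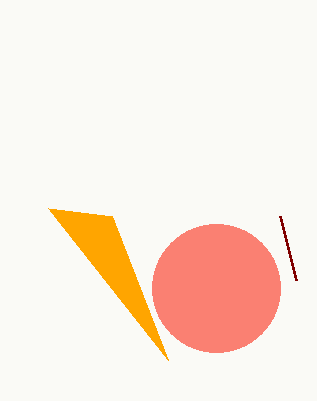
cx_1 = 216
cy_1 = 288
r_1 = 64
x1_2 = 168
y1_2 = 360
x0_3 = 280
y0_3 = 216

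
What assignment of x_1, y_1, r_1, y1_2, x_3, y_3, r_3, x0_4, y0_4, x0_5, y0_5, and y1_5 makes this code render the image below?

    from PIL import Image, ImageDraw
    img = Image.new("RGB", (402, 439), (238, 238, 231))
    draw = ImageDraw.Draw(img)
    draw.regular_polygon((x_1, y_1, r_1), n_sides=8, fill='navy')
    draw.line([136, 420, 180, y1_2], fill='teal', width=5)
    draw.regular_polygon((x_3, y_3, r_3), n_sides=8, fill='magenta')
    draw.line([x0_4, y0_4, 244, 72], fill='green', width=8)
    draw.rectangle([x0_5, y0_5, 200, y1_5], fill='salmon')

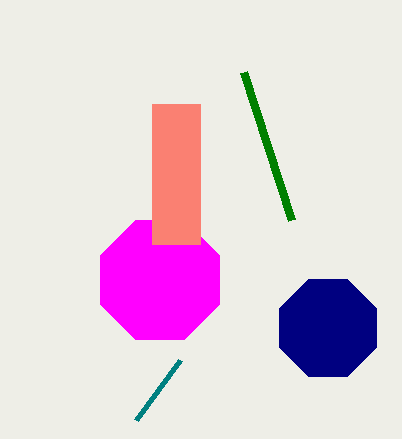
x_1 = 328
y_1 = 328
r_1 = 52
y1_2 = 360
x_3 = 160
y_3 = 280
r_3 = 64
x0_4 = 292
y0_4 = 220
x0_5 = 152
y0_5 = 104
y1_5 = 244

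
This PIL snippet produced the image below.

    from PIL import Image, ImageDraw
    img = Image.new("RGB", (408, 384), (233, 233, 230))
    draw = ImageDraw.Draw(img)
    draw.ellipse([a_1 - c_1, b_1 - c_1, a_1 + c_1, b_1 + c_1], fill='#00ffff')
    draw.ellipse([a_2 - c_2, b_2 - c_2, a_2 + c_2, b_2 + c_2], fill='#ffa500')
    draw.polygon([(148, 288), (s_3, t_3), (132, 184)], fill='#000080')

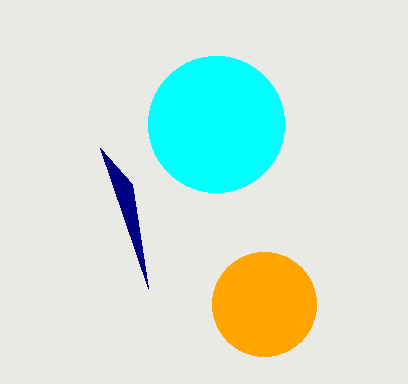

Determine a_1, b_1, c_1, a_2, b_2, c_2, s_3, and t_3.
a_1 = 216
b_1 = 124
c_1 = 68
a_2 = 264
b_2 = 304
c_2 = 52
s_3 = 100
t_3 = 148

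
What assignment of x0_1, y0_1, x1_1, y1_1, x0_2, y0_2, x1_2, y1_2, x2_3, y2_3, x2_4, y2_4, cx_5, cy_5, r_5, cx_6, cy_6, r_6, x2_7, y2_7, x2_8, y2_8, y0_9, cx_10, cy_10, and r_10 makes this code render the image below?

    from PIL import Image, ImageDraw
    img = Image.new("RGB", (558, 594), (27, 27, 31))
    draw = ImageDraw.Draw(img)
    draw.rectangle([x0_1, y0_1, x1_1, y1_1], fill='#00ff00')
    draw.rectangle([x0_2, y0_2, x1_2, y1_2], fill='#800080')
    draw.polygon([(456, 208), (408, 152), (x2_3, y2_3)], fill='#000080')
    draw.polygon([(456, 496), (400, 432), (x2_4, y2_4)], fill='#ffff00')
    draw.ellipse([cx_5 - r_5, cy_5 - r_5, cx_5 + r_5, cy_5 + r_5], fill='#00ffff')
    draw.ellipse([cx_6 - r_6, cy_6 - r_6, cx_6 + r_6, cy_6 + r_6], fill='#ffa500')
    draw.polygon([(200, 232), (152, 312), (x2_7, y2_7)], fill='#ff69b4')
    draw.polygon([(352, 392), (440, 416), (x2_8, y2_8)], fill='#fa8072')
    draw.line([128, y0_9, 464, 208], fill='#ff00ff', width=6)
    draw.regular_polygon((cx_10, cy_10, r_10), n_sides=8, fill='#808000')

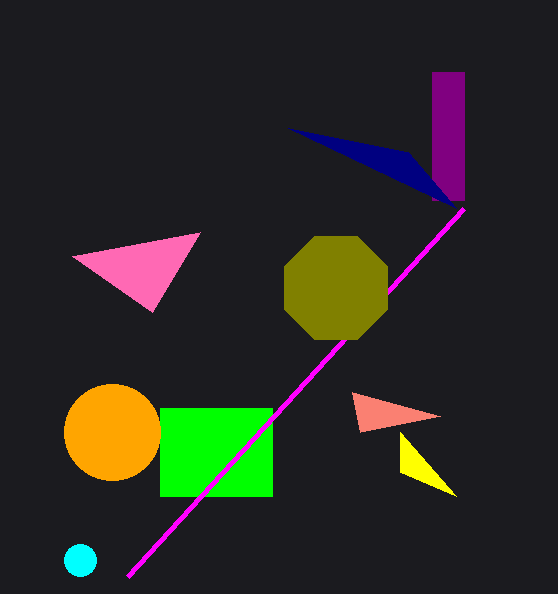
x0_1 = 160
y0_1 = 408
x1_1 = 272
y1_1 = 496
x0_2 = 432
y0_2 = 72
x1_2 = 464
y1_2 = 200
x2_3 = 288
y2_3 = 128
x2_4 = 400
y2_4 = 472
cx_5 = 80
cy_5 = 560
r_5 = 16
cx_6 = 112
cy_6 = 432
r_6 = 48
x2_7 = 72
y2_7 = 256
x2_8 = 360
y2_8 = 432
y0_9 = 576
cx_10 = 336
cy_10 = 288
r_10 = 56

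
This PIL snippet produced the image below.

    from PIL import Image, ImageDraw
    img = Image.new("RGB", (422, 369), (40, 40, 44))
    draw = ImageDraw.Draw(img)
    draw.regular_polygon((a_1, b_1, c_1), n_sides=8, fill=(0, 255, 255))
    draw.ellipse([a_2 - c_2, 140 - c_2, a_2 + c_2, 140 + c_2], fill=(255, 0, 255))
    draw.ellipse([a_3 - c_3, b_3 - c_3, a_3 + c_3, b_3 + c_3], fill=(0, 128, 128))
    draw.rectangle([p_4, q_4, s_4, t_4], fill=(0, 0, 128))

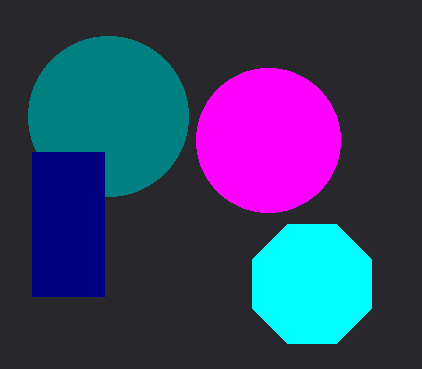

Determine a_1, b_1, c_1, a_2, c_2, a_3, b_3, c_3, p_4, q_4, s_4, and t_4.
a_1 = 312, b_1 = 284, c_1 = 64, a_2 = 268, c_2 = 72, a_3 = 108, b_3 = 116, c_3 = 80, p_4 = 32, q_4 = 152, s_4 = 104, t_4 = 296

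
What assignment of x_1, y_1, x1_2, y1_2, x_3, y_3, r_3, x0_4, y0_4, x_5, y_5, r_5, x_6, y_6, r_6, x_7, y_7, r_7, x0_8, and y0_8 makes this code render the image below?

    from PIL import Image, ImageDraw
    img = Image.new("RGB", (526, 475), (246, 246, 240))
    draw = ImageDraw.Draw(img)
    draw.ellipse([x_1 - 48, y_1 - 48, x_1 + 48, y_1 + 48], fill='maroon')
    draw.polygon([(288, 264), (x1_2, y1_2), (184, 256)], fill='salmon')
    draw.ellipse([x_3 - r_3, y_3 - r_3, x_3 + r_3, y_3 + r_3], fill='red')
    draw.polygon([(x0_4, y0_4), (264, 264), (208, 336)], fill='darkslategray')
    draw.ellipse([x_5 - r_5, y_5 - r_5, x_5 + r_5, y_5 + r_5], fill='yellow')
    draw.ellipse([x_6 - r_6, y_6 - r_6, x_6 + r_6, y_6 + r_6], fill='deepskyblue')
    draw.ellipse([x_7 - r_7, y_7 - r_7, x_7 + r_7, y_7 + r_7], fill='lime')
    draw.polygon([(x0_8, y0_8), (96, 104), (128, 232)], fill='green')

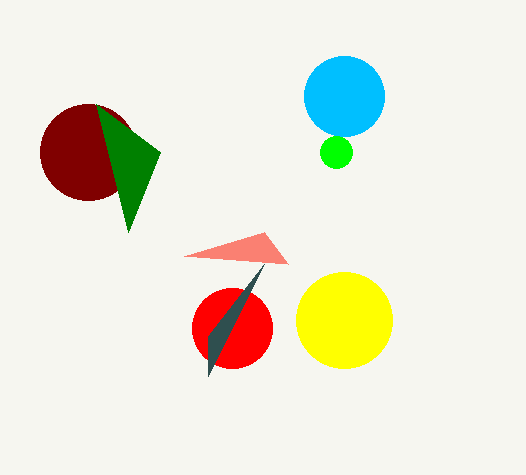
x_1 = 88; y_1 = 152; x1_2 = 264; y1_2 = 232; x_3 = 232; y_3 = 328; r_3 = 40; x0_4 = 208; y0_4 = 376; x_5 = 344; y_5 = 320; r_5 = 48; x_6 = 344; y_6 = 96; r_6 = 40; x_7 = 336; y_7 = 152; r_7 = 16; x0_8 = 160; y0_8 = 152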